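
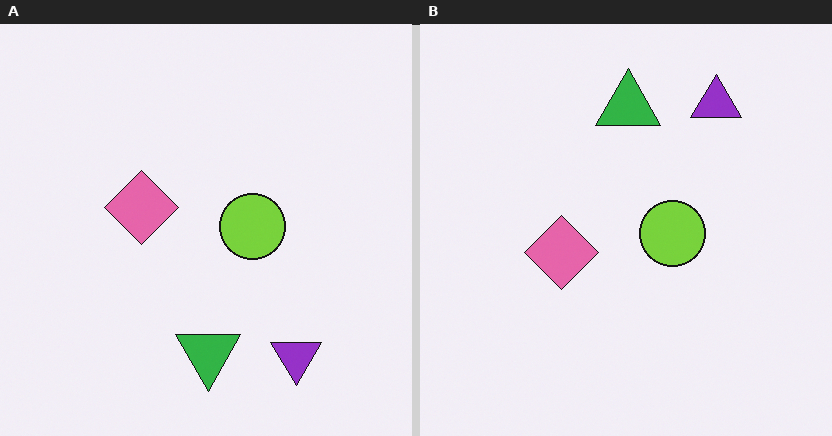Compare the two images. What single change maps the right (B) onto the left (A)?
It was flipped vertically (top ↔ bottom).

The purple triangle is in the top-right of the right (B) image and the bottom-right of the left (A) — shapes on opposite sides of the horizontal midline have swapped in a mirror flip.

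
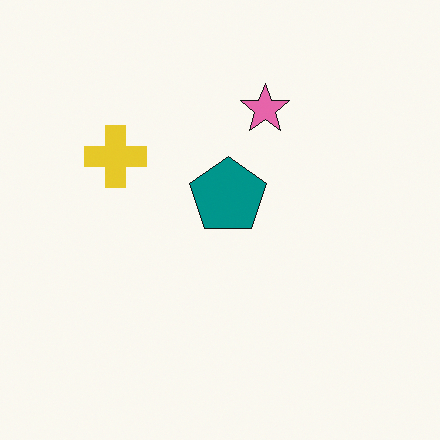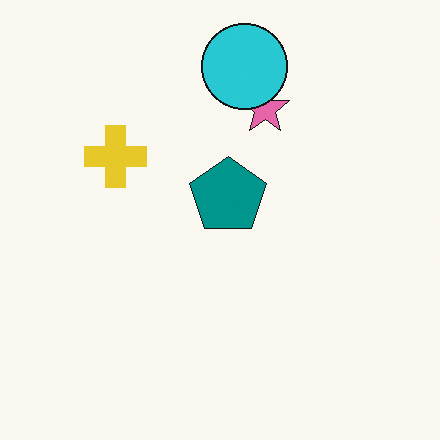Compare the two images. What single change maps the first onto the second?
It was overlaid with an additional cyan circle.

A cyan circle appears in the second image that is absent from the first.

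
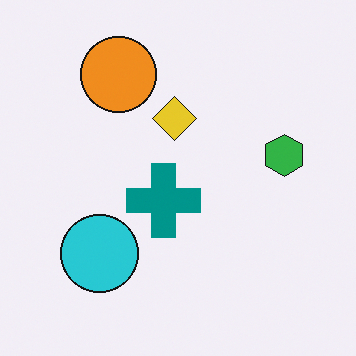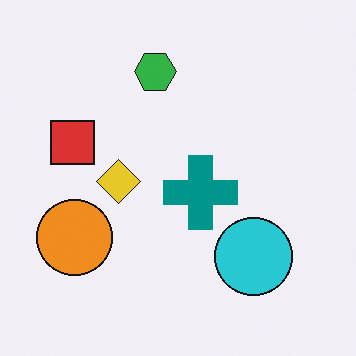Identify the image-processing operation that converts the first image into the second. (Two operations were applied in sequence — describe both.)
The transformation is: rotated 90° counter-clockwise, then overlaid with an additional red square.

The orange circle sits in the top-left of the first image and the left of the second — consistent with a whole-image 90° counter-clockwise rotation. A red square appears in the second image that is absent from the first.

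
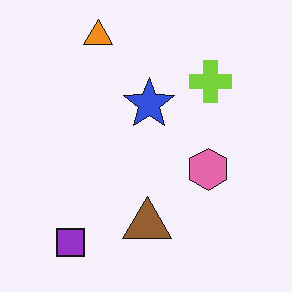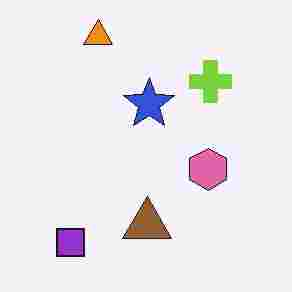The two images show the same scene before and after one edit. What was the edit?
The image was heavily JPEG-compressed with obvious blocking artifacts.

Blocky 8×8 compression artifacts appear around shape edges and the flat background shows ringing — characteristic JPEG degradation.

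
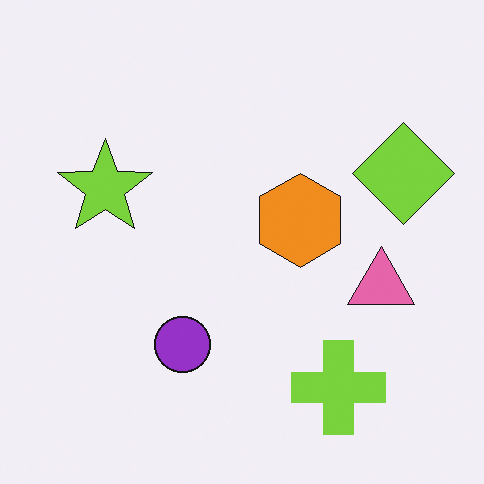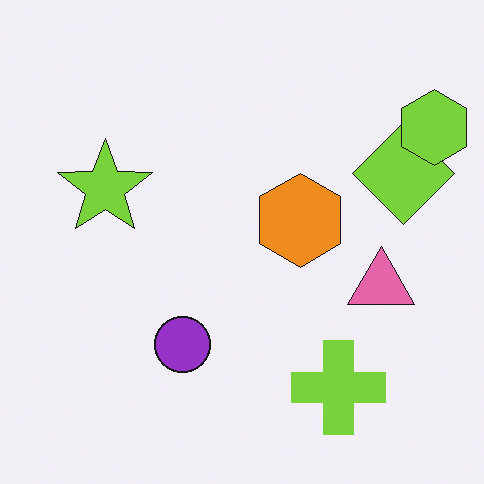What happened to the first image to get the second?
The second image is the first overlaid with an additional lime hexagon.

A lime hexagon appears in the second image that is absent from the first.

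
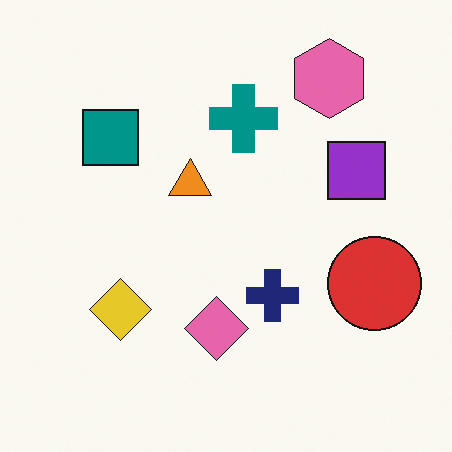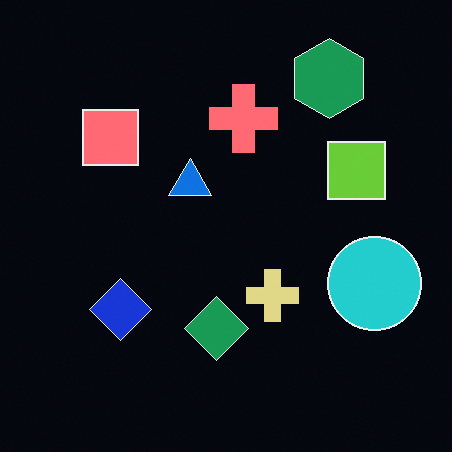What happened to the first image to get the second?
This is the original image color-inverted (negative).

The light background has become dark and every shape's color is its complement — a photographic negative.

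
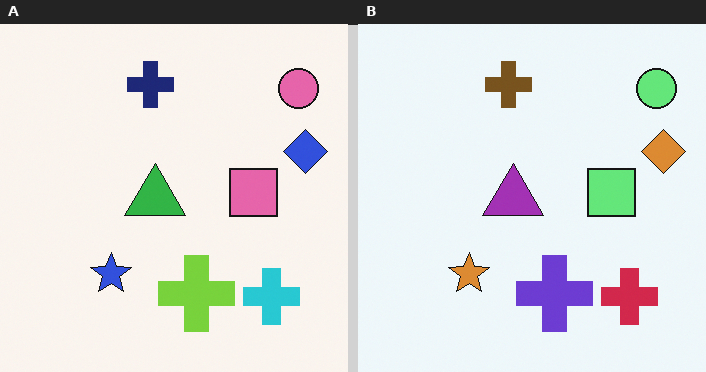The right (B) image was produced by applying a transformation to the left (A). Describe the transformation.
The right (B) image is the left (A) hue-shifted through roughly half the color wheel.

Every shape's color has rotated by the same amount around the hue wheel — a uniform hue shift.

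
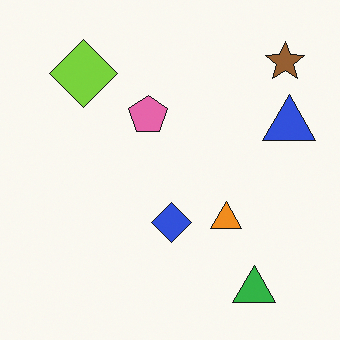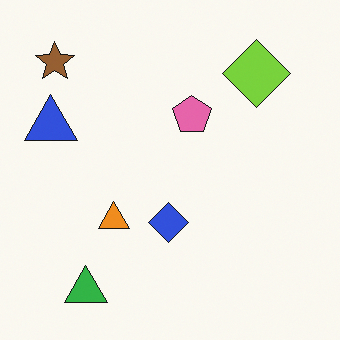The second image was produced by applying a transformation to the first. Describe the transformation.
The transformation is: flipped horizontally (left ↔ right).

The blue triangle is in the right of the first image and the left of the second — shapes on opposite sides of the vertical midline have swapped in a mirror flip.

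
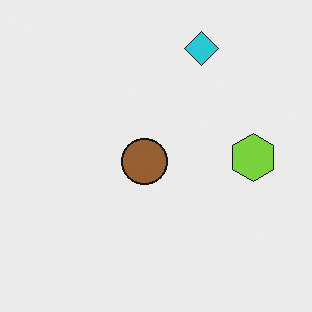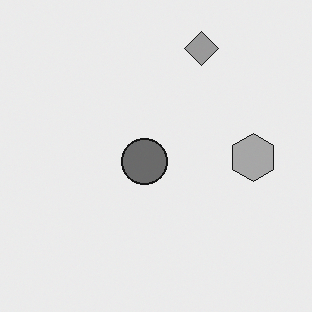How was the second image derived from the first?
It was converted to grayscale.

All color is removed — every shape is now a shade of grey.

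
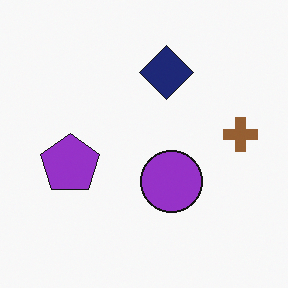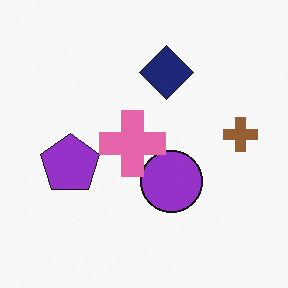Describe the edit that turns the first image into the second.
It was overlaid with an additional pink cross.

A pink cross appears in the second image that is absent from the first.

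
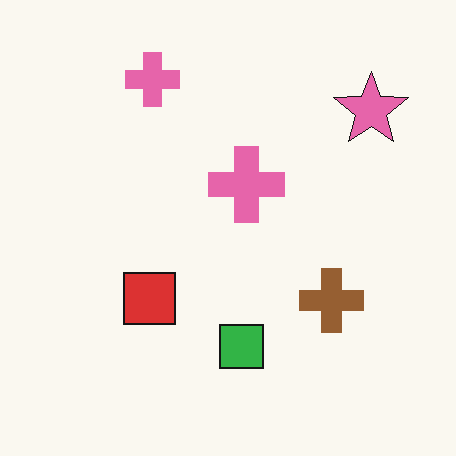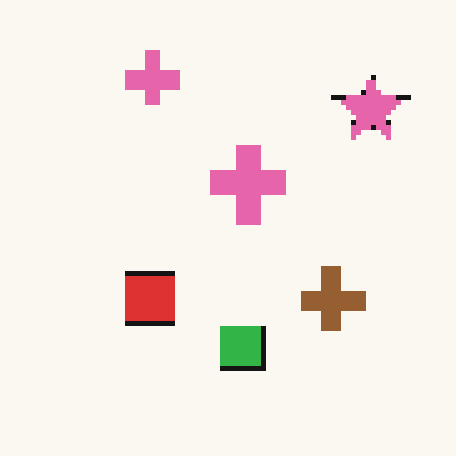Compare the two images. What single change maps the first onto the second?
The second image is the first lightly pixelated (a mild mosaic effect).

Shapes are reduced to large square blocks; fine edges and outlines are lost — a downscale-then-upscale (mosaic) effect.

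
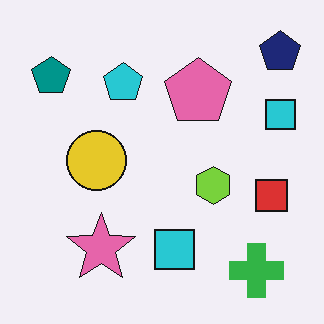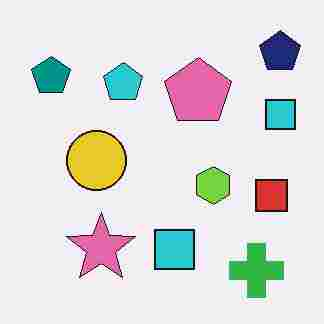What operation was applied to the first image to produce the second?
Degraded with heavy JPEG compression.

Blocky 8×8 compression artifacts appear around shape edges and the flat background shows ringing — characteristic JPEG degradation.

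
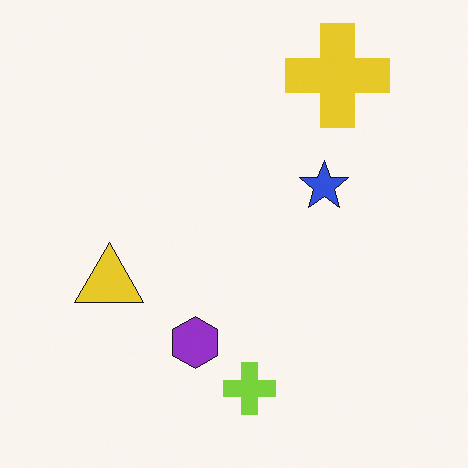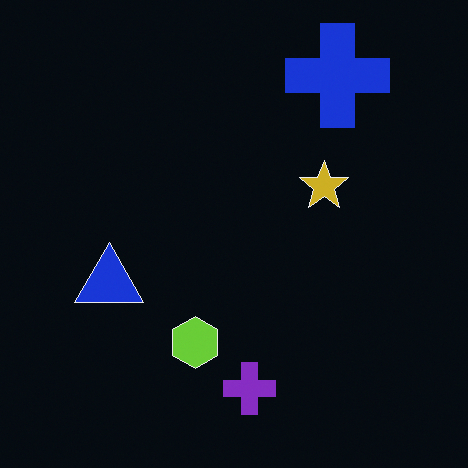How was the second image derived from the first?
This is the original image color-inverted (negative).

The light background has become dark and every shape's color is its complement — a photographic negative.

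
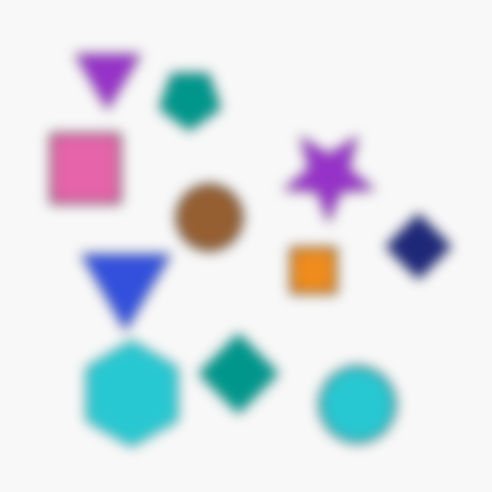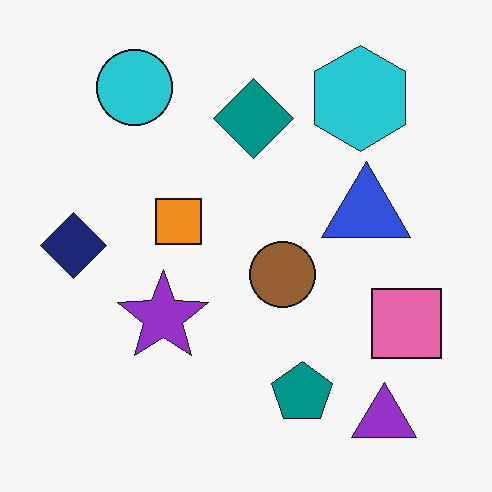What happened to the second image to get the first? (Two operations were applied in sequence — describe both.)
The image was rotated 180°, then strongly gaussian-blurred.

The purple triangle sits in the bottom-right of the second image and the top-left of the first — consistent with a whole-image 180° rotation. Shape edges and outlines are uniformly softened across the whole image.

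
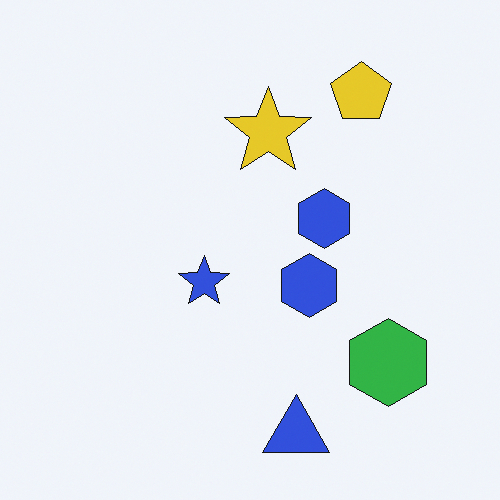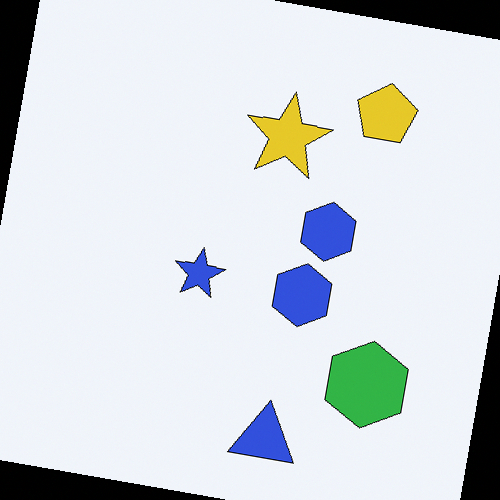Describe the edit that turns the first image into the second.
It was rotated clockwise by a slight angle.

Every shape is tilted by the same angle and the image corners show triangular fill wedges — a whole-image rotation by a non-right angle.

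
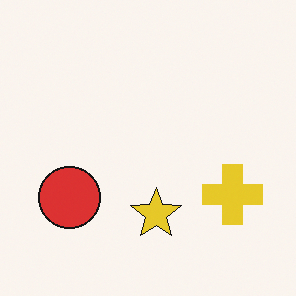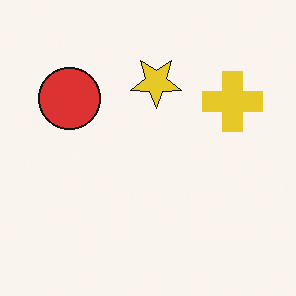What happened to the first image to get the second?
This is the original image flipped vertically (top ↔ bottom).

The yellow star is in the bottom of the first image and the top of the second — shapes on opposite sides of the horizontal midline have swapped in a mirror flip.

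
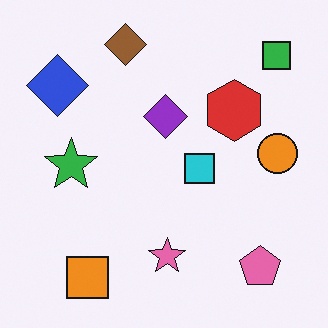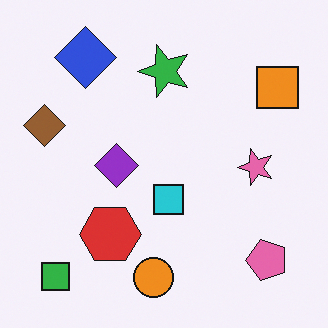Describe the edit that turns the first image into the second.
This is the original image transposed (reflected across the top-left ↔ bottom-right diagonal).

Shapes have swapped their row and column positions — what was in the top-right is now in the bottom-left — a diagonal reflection.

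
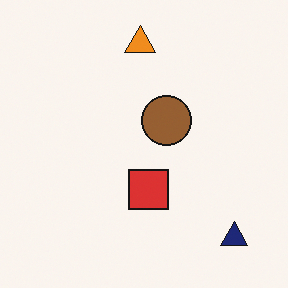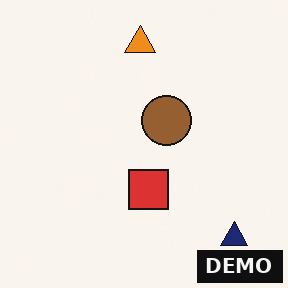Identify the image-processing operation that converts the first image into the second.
Watermarked with the text "DEMO" in the lower-right corner.

A dark label reading "DEMO" appears in the lower-right corner.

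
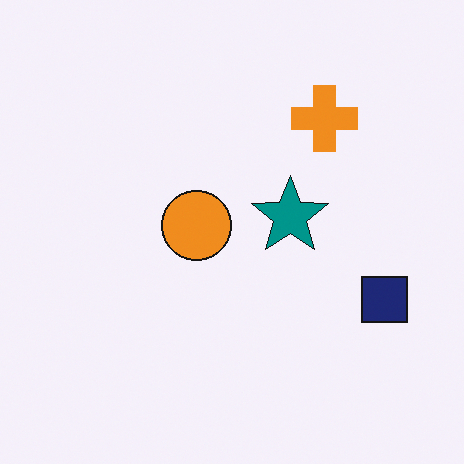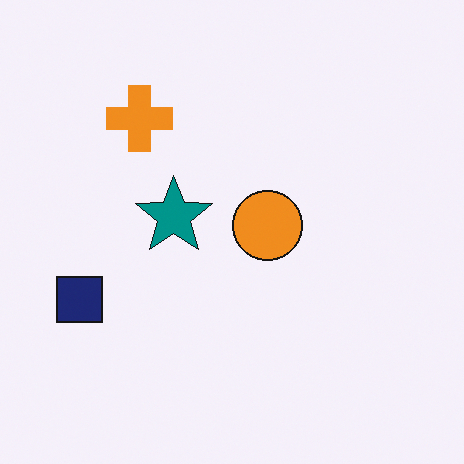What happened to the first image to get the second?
The transformation is: flipped horizontally (left ↔ right).

The navy square is in the right of the first image and the left of the second — shapes on opposite sides of the vertical midline have swapped in a mirror flip.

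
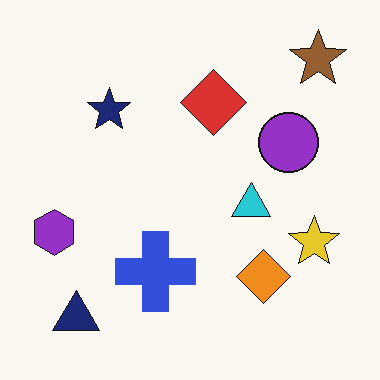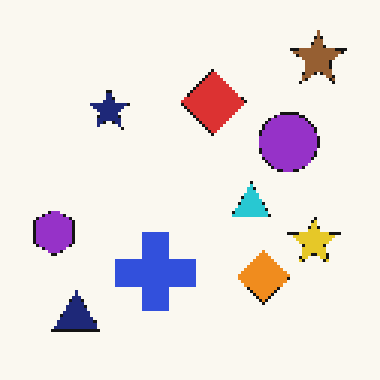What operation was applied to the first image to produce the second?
The second image is the first mildly pixelated.

Shapes are reduced to large square blocks; fine edges and outlines are lost — a downscale-then-upscale (mosaic) effect.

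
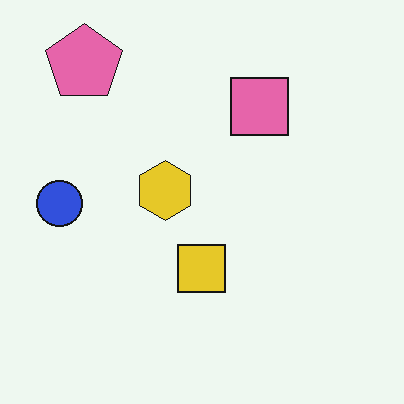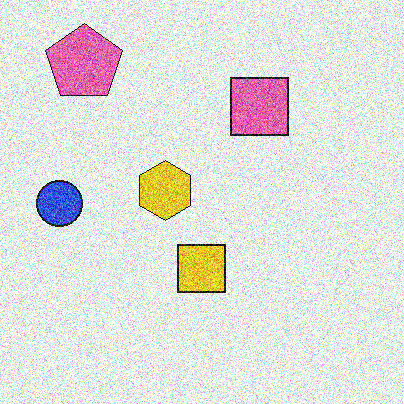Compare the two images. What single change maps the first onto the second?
The image was degraded with a thick layer of grain.

Random speckle covers the whole image, including the flat background.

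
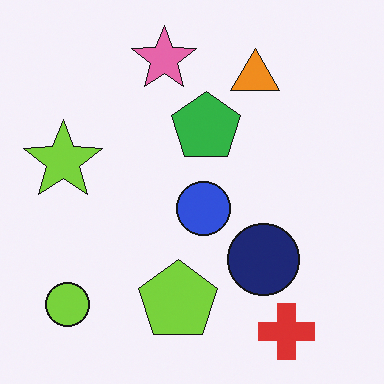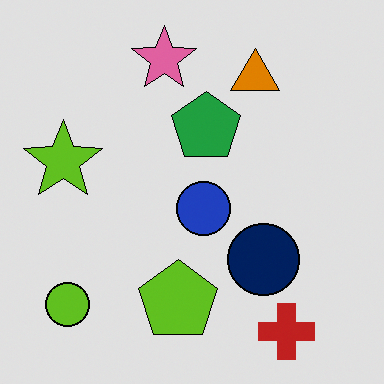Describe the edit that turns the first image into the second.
Posterized to a reduced palette.

Each flat color has snapped to a coarser quantized level — most visibly, the near-white background has dropped to a flat grey.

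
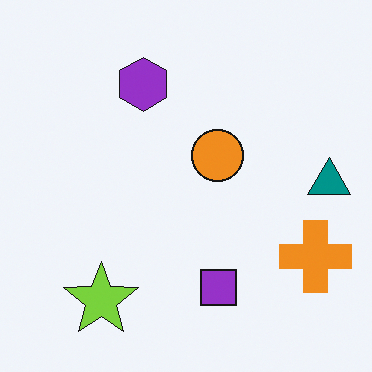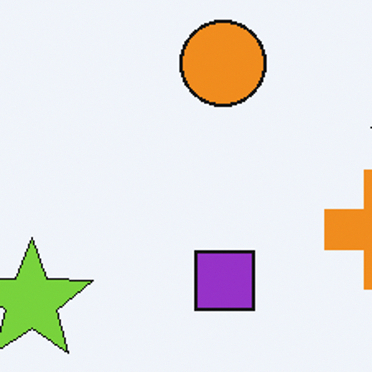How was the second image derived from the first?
It was cropped tightly and scaled back up.

The visible shapes are larger and the field of view is narrower; shapes near the original edges may be partly or wholly outside the frame — a crop-and-rescale.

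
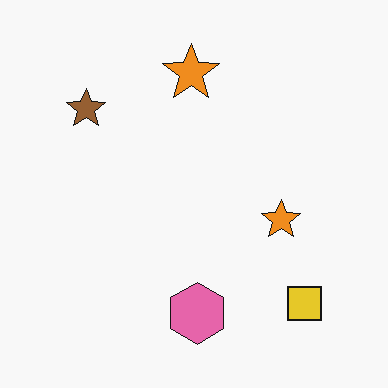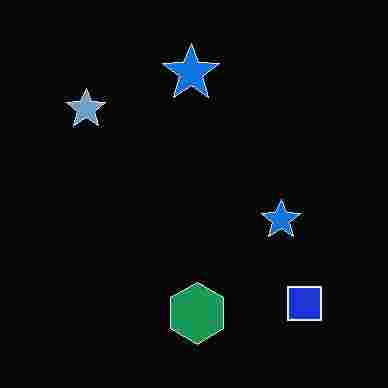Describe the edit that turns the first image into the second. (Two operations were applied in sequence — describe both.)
Color-inverted (negative), then degraded with heavy JPEG compression.

The light background has become dark and every shape's color is its complement — a photographic negative. Blocky 8×8 compression artifacts appear around shape edges and the flat background shows ringing — characteristic JPEG degradation.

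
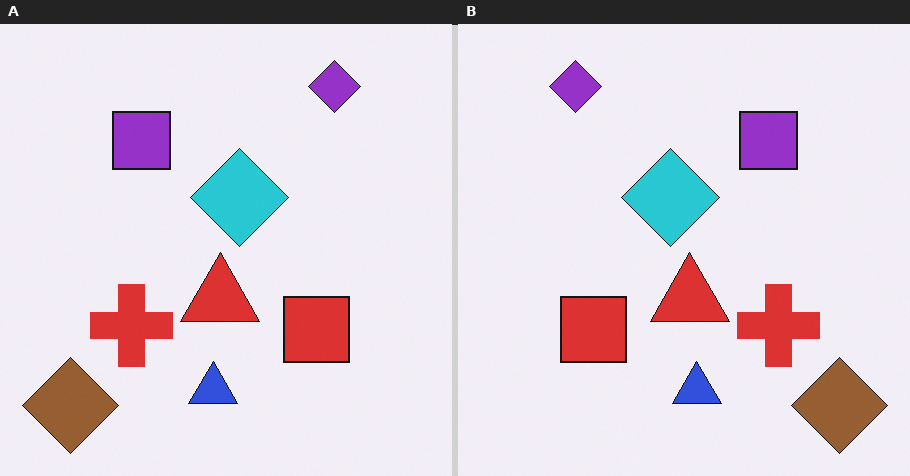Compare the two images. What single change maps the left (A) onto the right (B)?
The right (B) image is the left (A) flipped horizontally (left ↔ right).

The brown diamond is in the bottom-left of the left (A) image and the bottom-right of the right (B) — shapes on opposite sides of the vertical midline have swapped in a mirror flip.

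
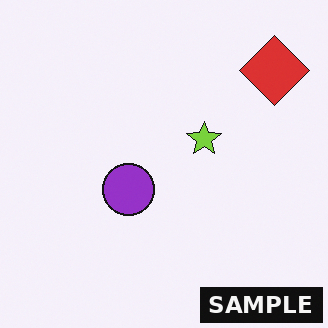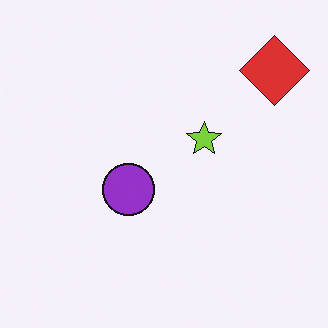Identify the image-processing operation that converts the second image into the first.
The image was watermarked with the text "SAMPLE" in the lower-right corner.

A dark label reading "SAMPLE" appears in the lower-right corner.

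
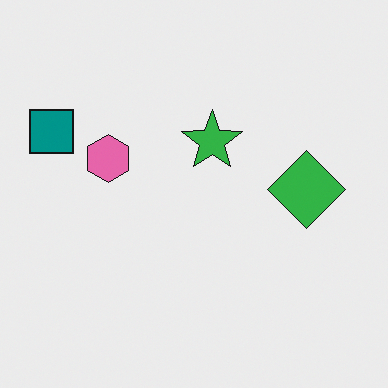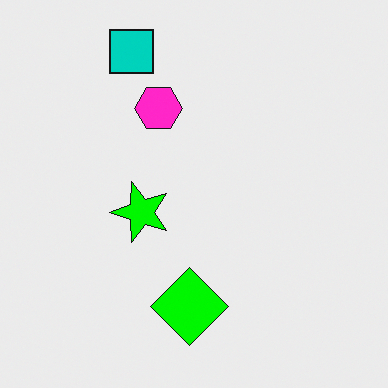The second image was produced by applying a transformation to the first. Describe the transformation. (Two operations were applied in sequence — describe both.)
It was transposed (reflected across the top-left ↔ bottom-right diagonal), then heavily oversaturated.

Shapes have swapped their row and column positions — what was in the top-right is now in the bottom-left — a diagonal reflection. All colors are more vivid — a global saturation change.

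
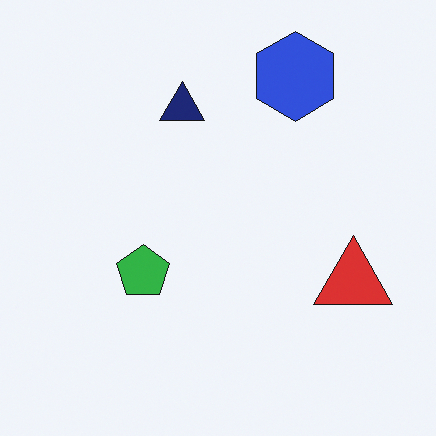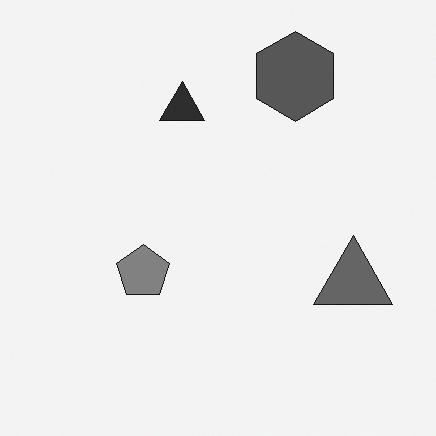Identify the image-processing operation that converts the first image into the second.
The image was converted to grayscale.

All color is removed — every shape is now a shade of grey.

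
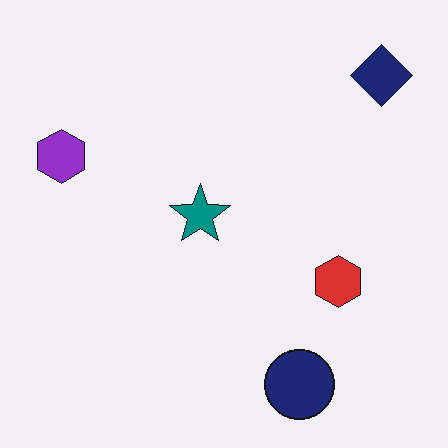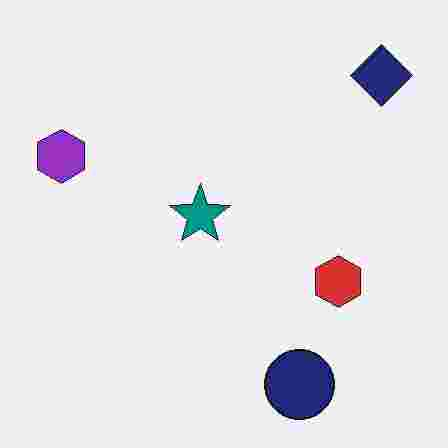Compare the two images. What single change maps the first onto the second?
The image was heavily JPEG-compressed with obvious blocking artifacts.

Blocky 8×8 compression artifacts appear around shape edges and the flat background shows ringing — characteristic JPEG degradation.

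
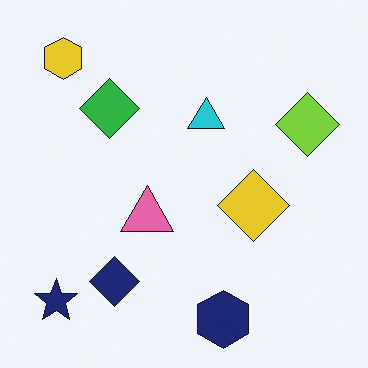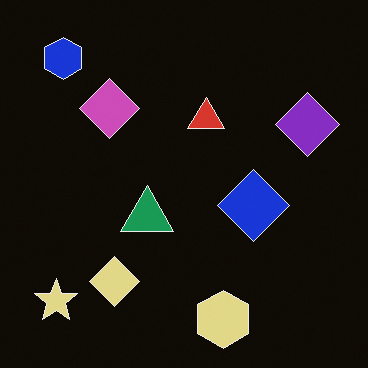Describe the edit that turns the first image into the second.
The second image is the first color-inverted (negative).

The light background has become dark and every shape's color is its complement — a photographic negative.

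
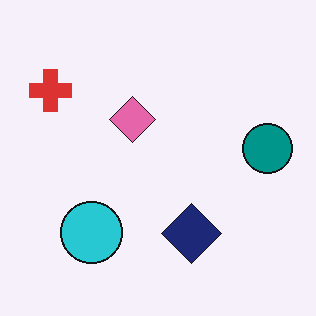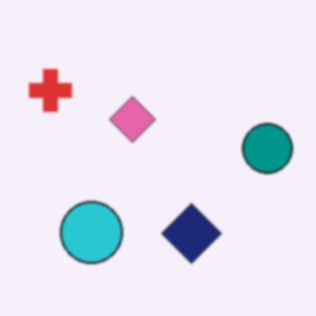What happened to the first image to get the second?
This is the original image slightly softened.

Shape edges and outlines are uniformly softened across the whole image.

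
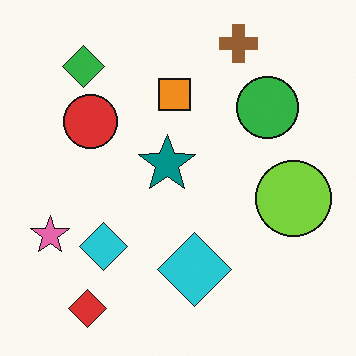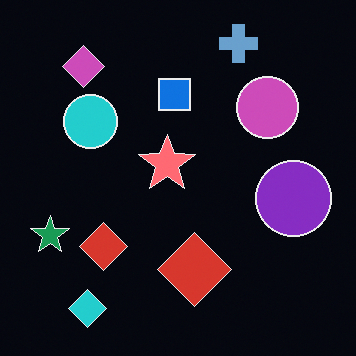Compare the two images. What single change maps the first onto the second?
The transformation is: color-inverted (negative).

The light background has become dark and every shape's color is its complement — a photographic negative.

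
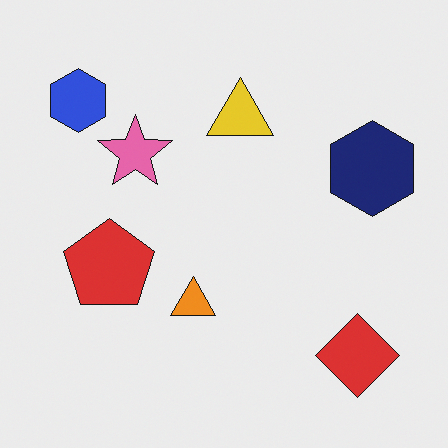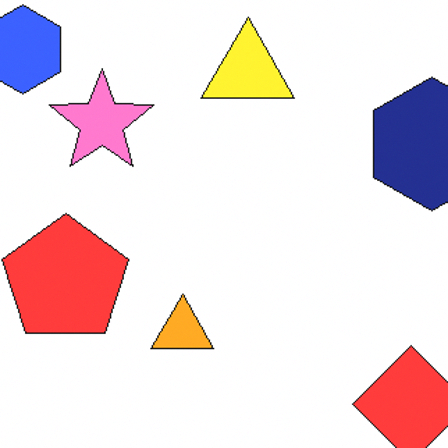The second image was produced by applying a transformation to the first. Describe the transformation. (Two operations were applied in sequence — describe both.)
The second image is the first brightened a little, then cropped to a modestly smaller region and rescaled.

Every pixel — background and shapes alike — is uniformly brightened. The visible shapes are larger and the field of view is narrower; shapes near the original edges may be partly or wholly outside the frame — a crop-and-rescale.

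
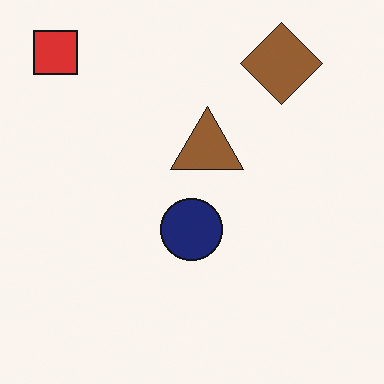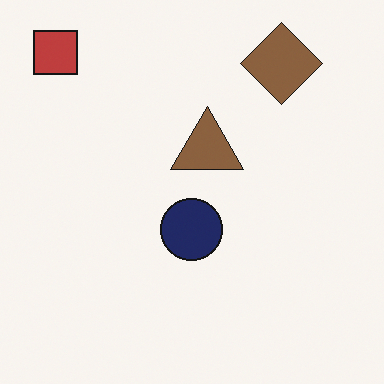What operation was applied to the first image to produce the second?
The transformation is: slightly desaturated.

All colors are more muted and greyish — a global saturation change.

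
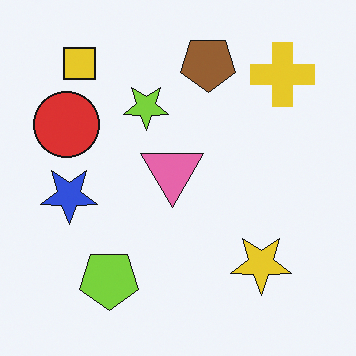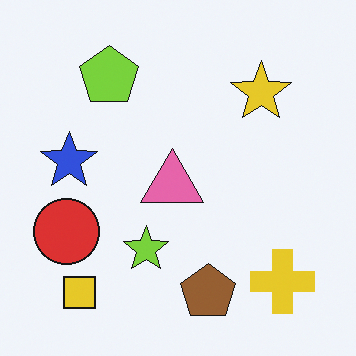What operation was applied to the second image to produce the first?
The first image is the second flipped vertically (top ↔ bottom).

The brown pentagon is in the bottom of the second image and the top of the first — shapes on opposite sides of the horizontal midline have swapped in a mirror flip.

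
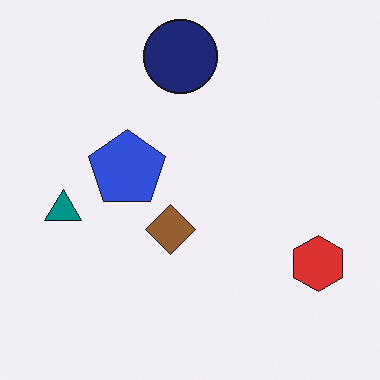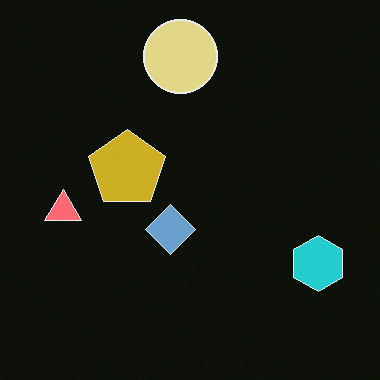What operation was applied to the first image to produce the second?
The image was color-inverted (negative).

The light background has become dark and every shape's color is its complement — a photographic negative.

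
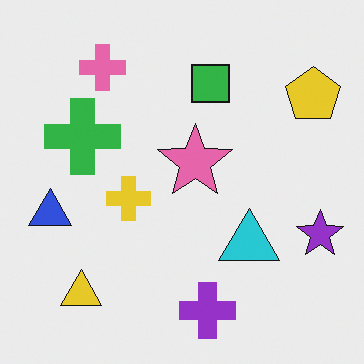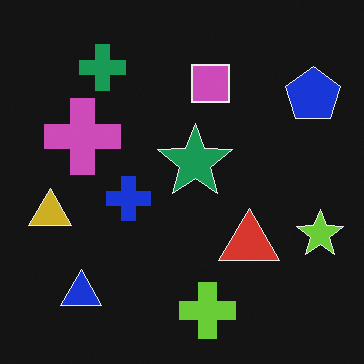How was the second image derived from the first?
The image was color-inverted (negative).

The light background has become dark and every shape's color is its complement — a photographic negative.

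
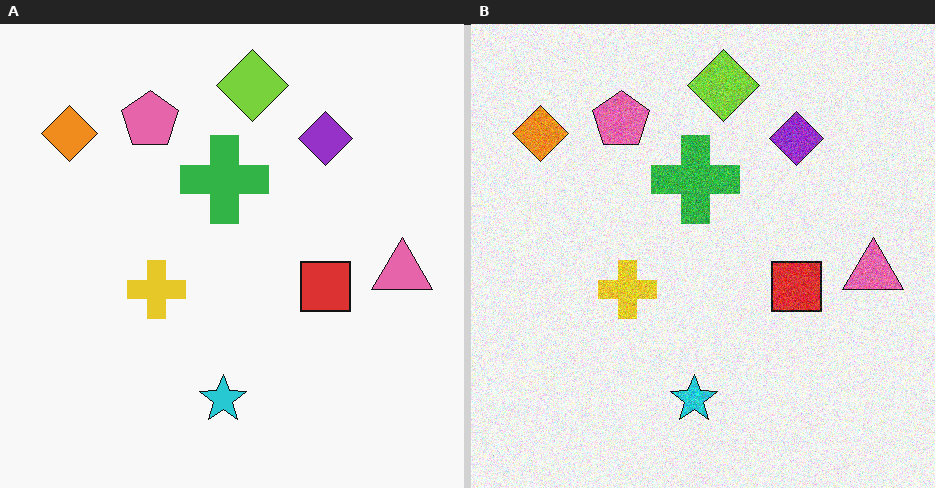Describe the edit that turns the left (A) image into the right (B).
The right (B) image is the left (A) degraded with visible gaussian noise.

Random speckle covers the whole image, including the flat background.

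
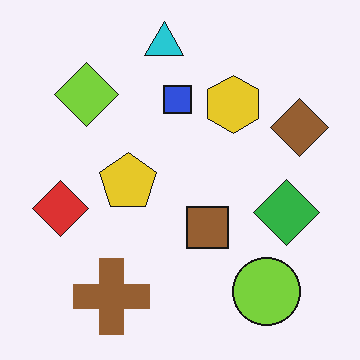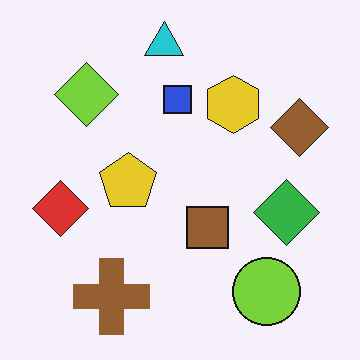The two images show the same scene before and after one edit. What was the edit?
The second image is the first JPEG-compressed with visible artifacts.

Blocky 8×8 compression artifacts appear around shape edges and the flat background shows ringing — characteristic JPEG degradation.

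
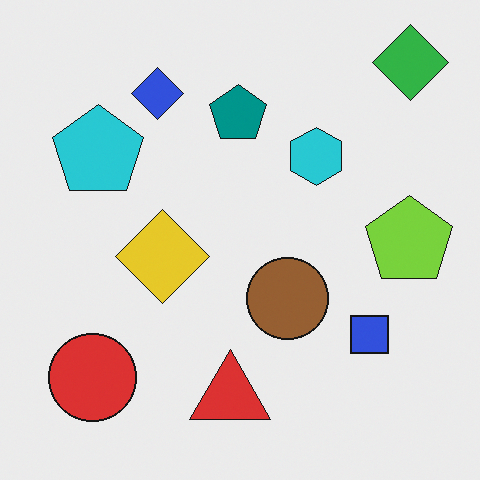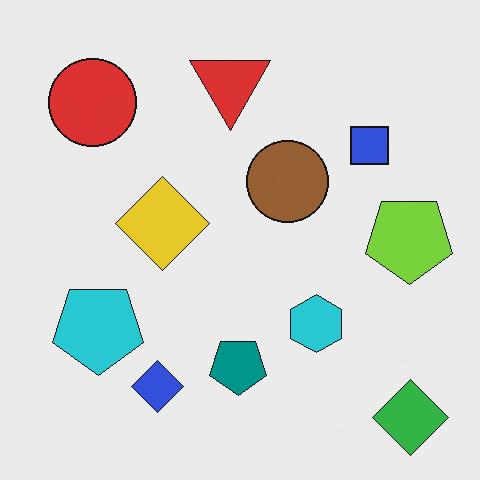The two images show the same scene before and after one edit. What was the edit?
The image was flipped vertically (top ↔ bottom).

The green diamond is in the top-right of the first image and the bottom-right of the second — shapes on opposite sides of the horizontal midline have swapped in a mirror flip.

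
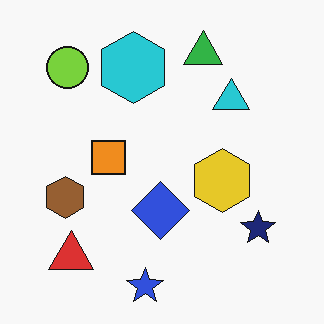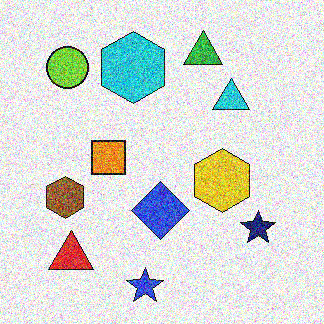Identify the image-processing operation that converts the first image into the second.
The image was degraded with heavy additive noise.

Random speckle covers the whole image, including the flat background.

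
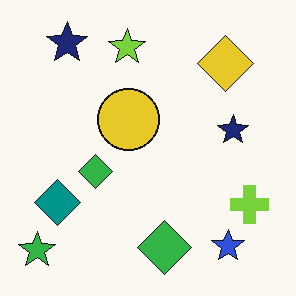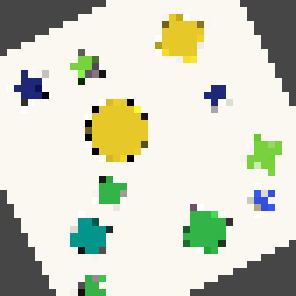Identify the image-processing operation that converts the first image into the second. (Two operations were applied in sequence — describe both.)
It was rotated counter-clockwise by a clearly visible amount, then moderately pixelated.

Every shape is tilted by the same angle and the image corners show triangular fill wedges — a whole-image rotation by a non-right angle. Shapes are reduced to large square blocks; fine edges and outlines are lost — a downscale-then-upscale (mosaic) effect.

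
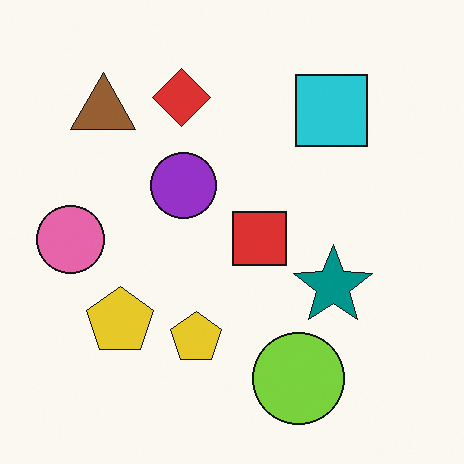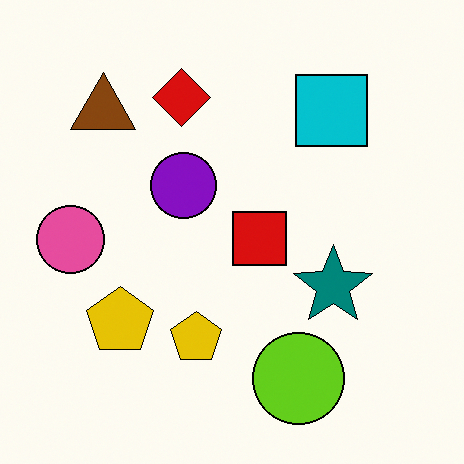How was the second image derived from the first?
The transformation is: given slightly increased contrast.

Tones are pushed away from mid-grey across the whole image — a global contrast change.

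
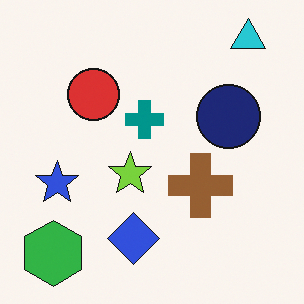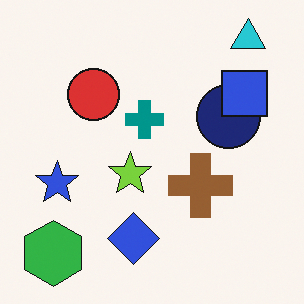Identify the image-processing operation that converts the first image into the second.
Overlaid with an additional blue square.

A blue square appears in the second image that is absent from the first.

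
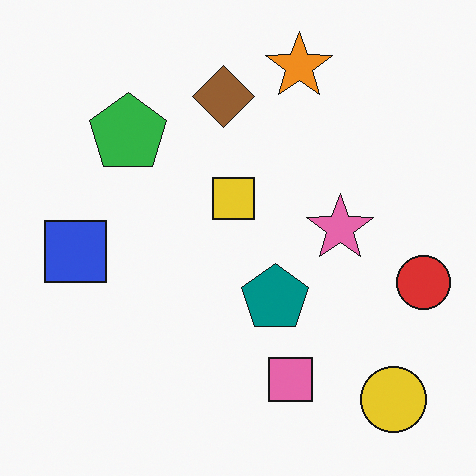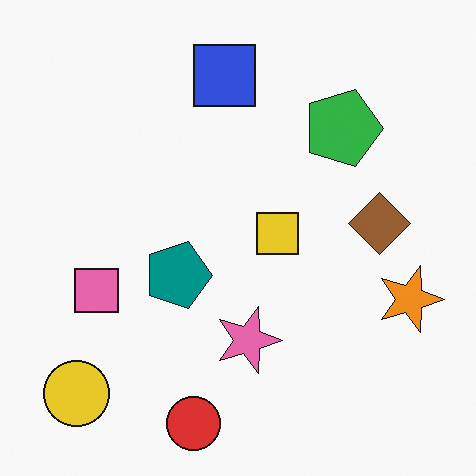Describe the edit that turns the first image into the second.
The image was rotated 90° clockwise.

The yellow circle sits in the bottom-right of the first image and the bottom-left of the second — consistent with a whole-image 90° clockwise rotation.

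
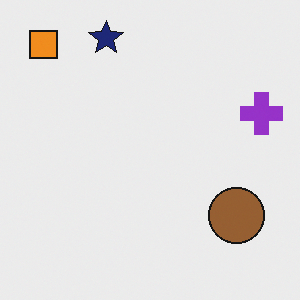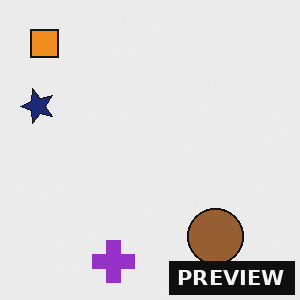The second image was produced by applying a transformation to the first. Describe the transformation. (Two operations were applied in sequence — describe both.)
The transformation is: transposed (reflected across the top-left ↔ bottom-right diagonal), then watermarked with the text "PREVIEW" in the lower-right corner.

Shapes have swapped their row and column positions — what was in the top-right is now in the bottom-left — a diagonal reflection. A dark label reading "PREVIEW" appears in the lower-right corner.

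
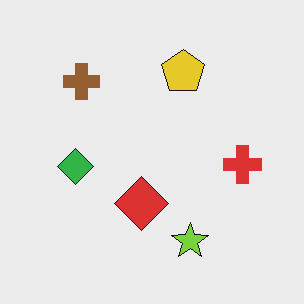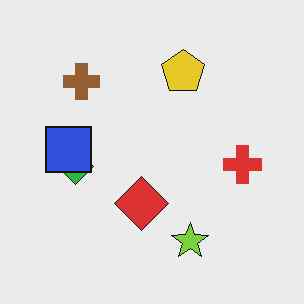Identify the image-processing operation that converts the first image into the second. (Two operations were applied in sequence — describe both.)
The second image is the first JPEG-compressed with visible artifacts, then overlaid with an additional blue square.

Blocky 8×8 compression artifacts appear around shape edges and the flat background shows ringing — characteristic JPEG degradation. A blue square appears in the second image that is absent from the first.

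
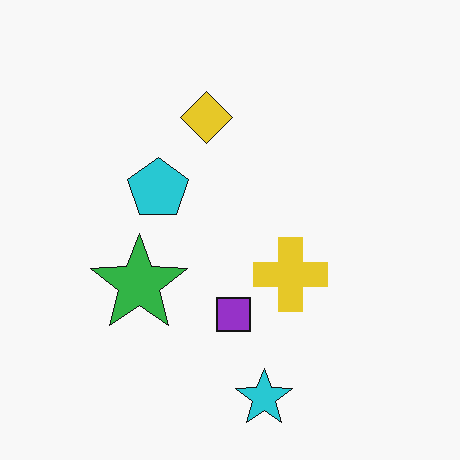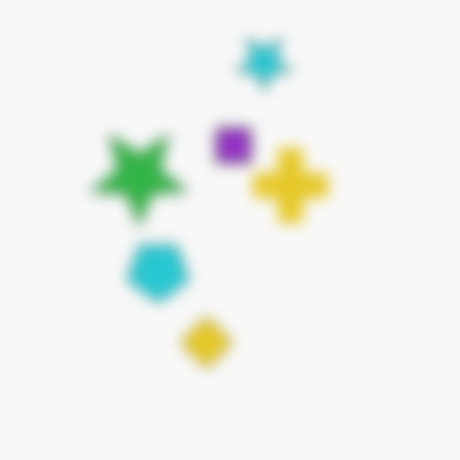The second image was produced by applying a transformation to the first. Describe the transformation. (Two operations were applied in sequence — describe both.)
The transformation is: heavily blurred, then flipped vertically (top ↔ bottom).

Shape edges and outlines are uniformly softened across the whole image. The cyan star is in the bottom of the first image and the top of the second — shapes on opposite sides of the horizontal midline have swapped in a mirror flip.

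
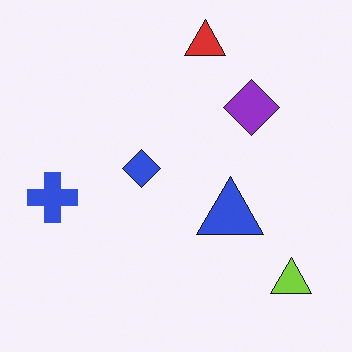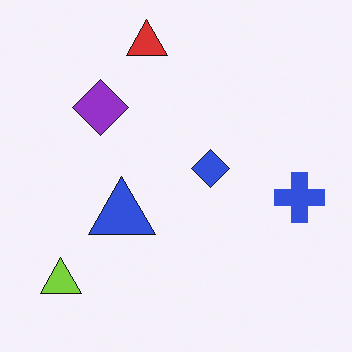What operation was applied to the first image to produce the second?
The second image is the first flipped horizontally (left ↔ right).

The blue cross is in the left of the first image and the right of the second — shapes on opposite sides of the vertical midline have swapped in a mirror flip.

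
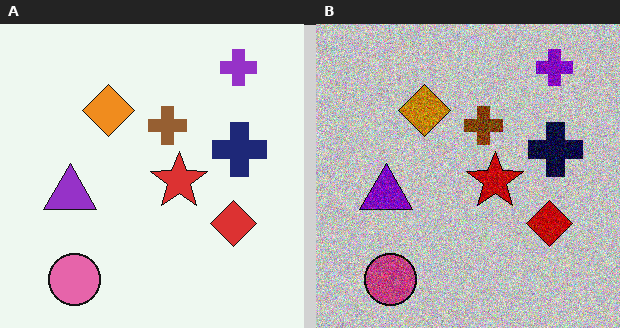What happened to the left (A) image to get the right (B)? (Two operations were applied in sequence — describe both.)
The transformation is: heavily posterized to just a handful of flat colors, then degraded with strong gaussian noise.

Each flat color has snapped to a coarser quantized level — most visibly, the near-white background has dropped to a flat grey. Random speckle covers the whole image, including the flat background.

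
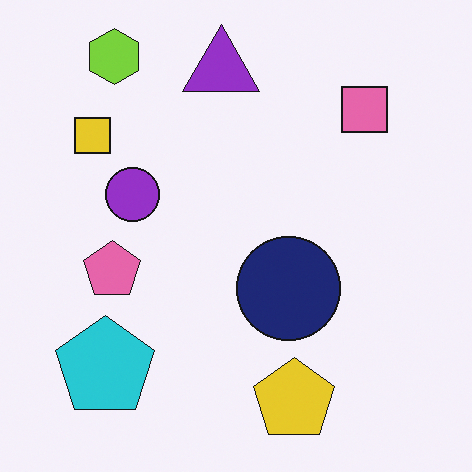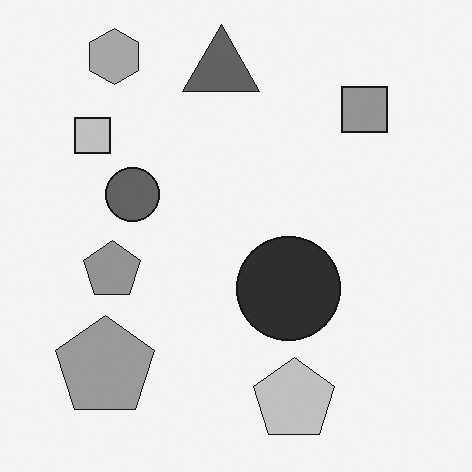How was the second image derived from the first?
This is the original image converted to grayscale.

All color is removed — every shape is now a shade of grey.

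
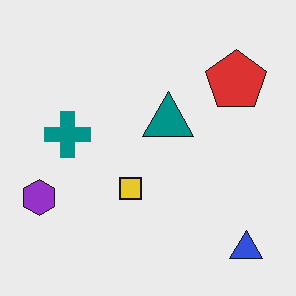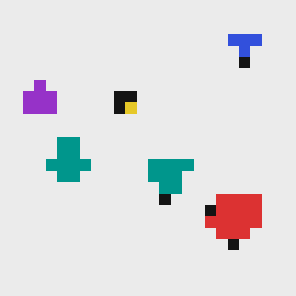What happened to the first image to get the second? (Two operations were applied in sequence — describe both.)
This is the original image coarsely pixelated, then flipped vertically (top ↔ bottom).

Shapes are reduced to large square blocks; fine edges and outlines are lost — a downscale-then-upscale (mosaic) effect. The blue triangle is in the bottom-right of the first image and the top-right of the second — shapes on opposite sides of the horizontal midline have swapped in a mirror flip.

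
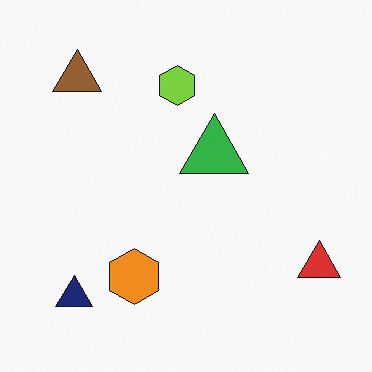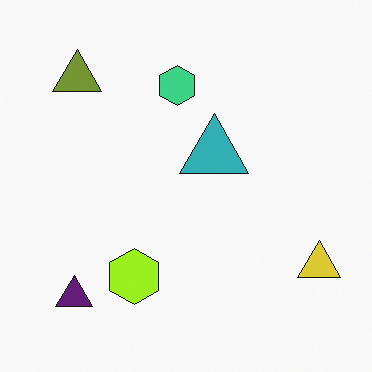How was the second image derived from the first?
The image was hue-shifted slightly.

Every shape's color has rotated by the same amount around the hue wheel — a uniform hue shift.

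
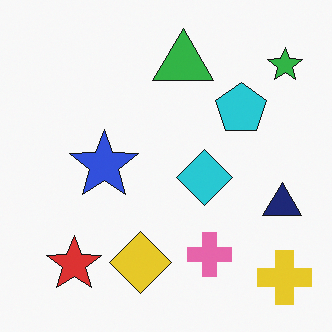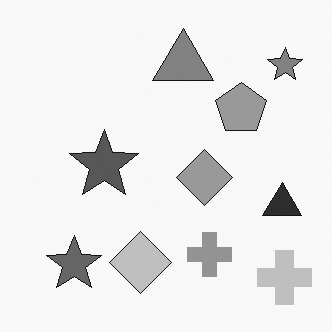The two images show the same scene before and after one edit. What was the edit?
The transformation is: converted to grayscale.

All color is removed — every shape is now a shade of grey.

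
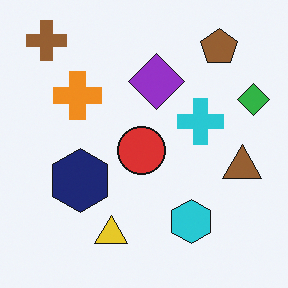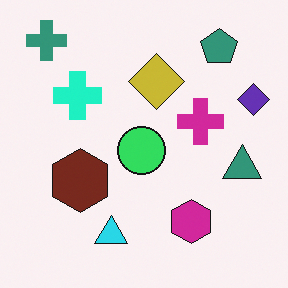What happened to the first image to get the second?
The image was hue-shifted by a moderate amount.

Every shape's color has rotated by the same amount around the hue wheel — a uniform hue shift.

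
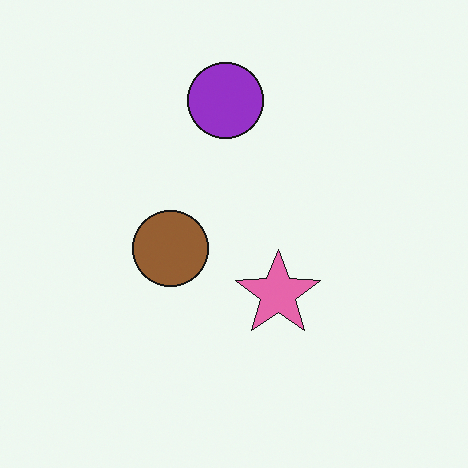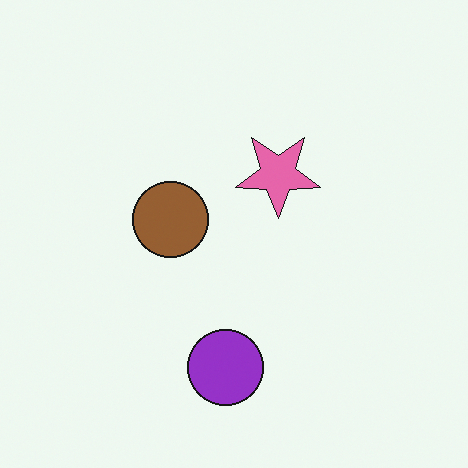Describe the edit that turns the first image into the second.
The image was flipped vertically (top ↔ bottom).

The purple circle is in the top of the first image and the bottom of the second — shapes on opposite sides of the horizontal midline have swapped in a mirror flip.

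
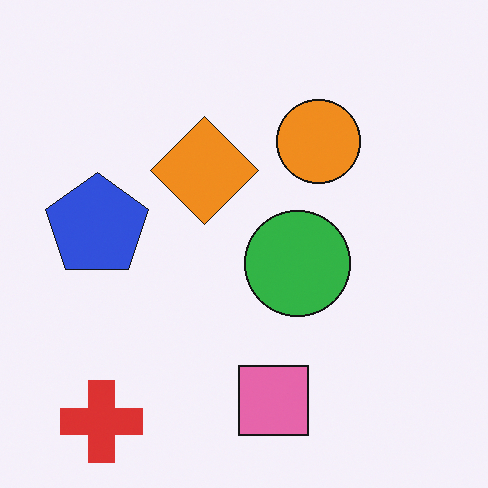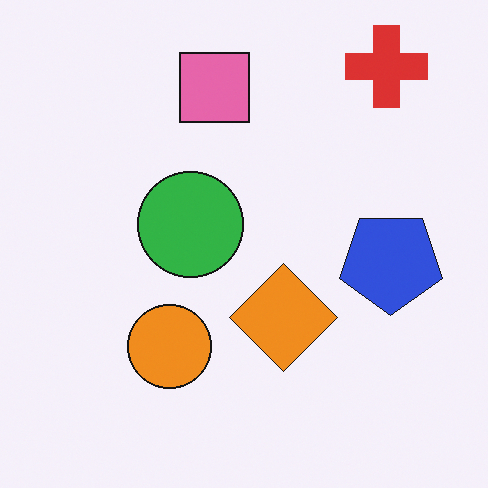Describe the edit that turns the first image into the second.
The image was rotated 180°.

The red cross sits in the bottom-left of the first image and the top-right of the second — consistent with a whole-image 180° rotation.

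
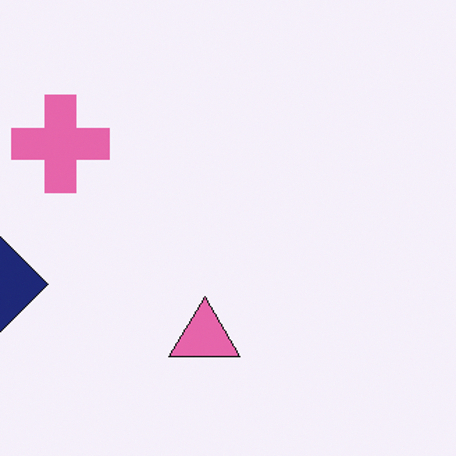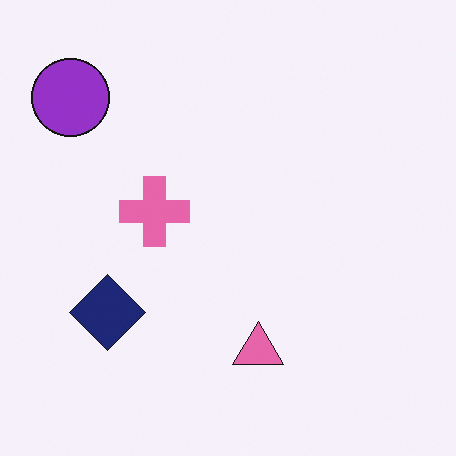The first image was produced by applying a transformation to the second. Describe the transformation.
The first image is the second cropped to a modestly smaller region and rescaled.

The visible shapes are larger and the field of view is narrower; shapes near the original edges may be partly or wholly outside the frame — a crop-and-rescale.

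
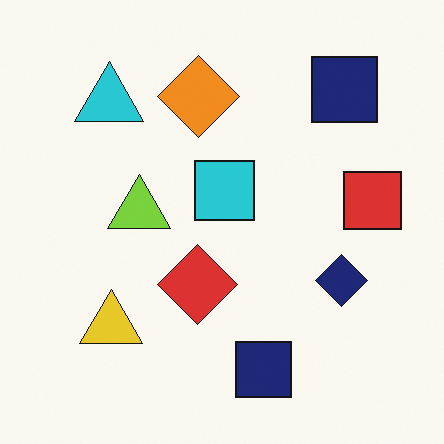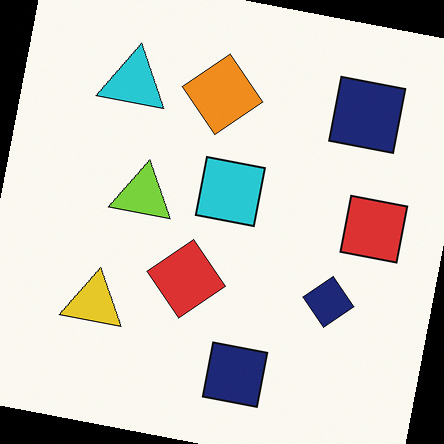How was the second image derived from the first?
The second image is the first rotated clockwise by a few degrees.

Every shape is tilted by the same angle and the image corners show triangular fill wedges — a whole-image rotation by a non-right angle.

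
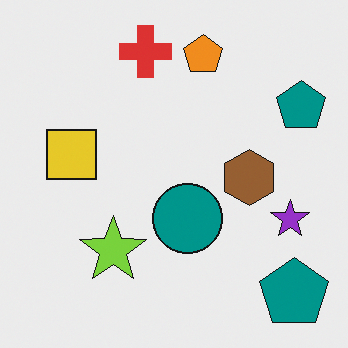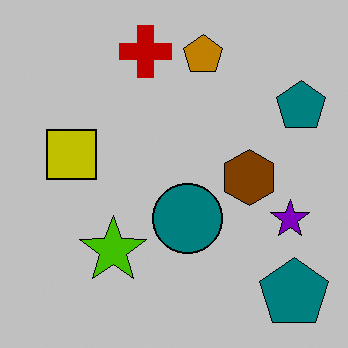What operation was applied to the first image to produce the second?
Heavily posterized to just a handful of flat colors.

Each flat color has snapped to a coarser quantized level — most visibly, the near-white background has dropped to a flat grey.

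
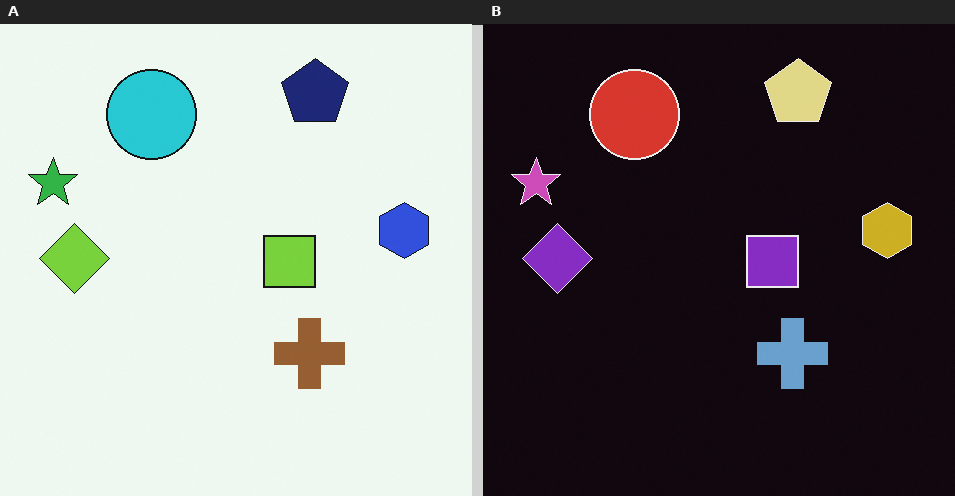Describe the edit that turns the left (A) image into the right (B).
The transformation is: color-inverted (negative).

The light background has become dark and every shape's color is its complement — a photographic negative.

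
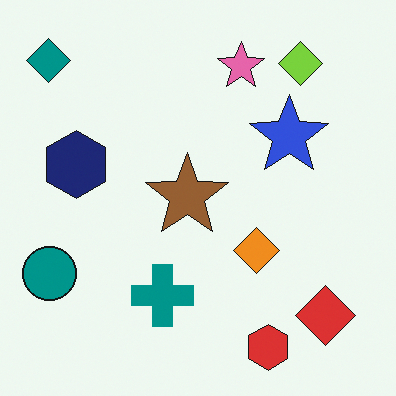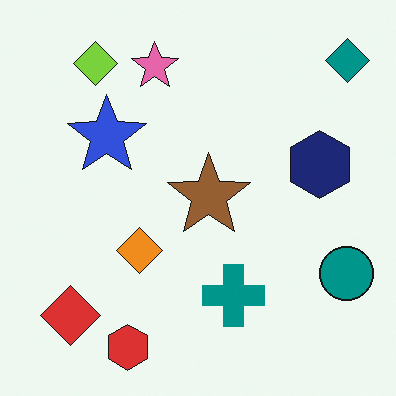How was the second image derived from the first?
The image was flipped horizontally (left ↔ right).

The teal diamond is in the top-left of the first image and the top-right of the second — shapes on opposite sides of the vertical midline have swapped in a mirror flip.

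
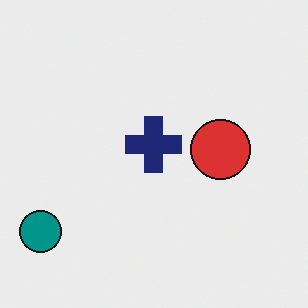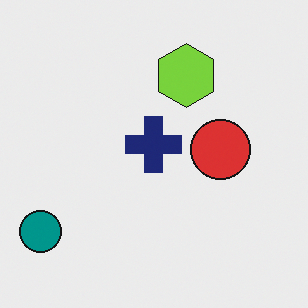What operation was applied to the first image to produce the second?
The transformation is: overlaid with an additional lime hexagon.

A lime hexagon appears in the second image that is absent from the first.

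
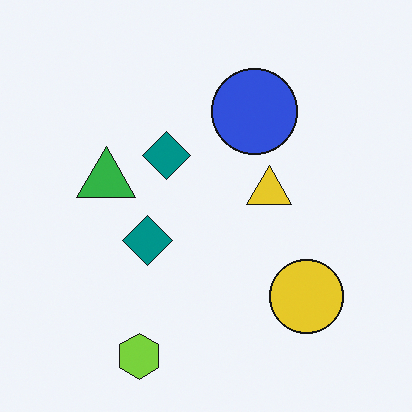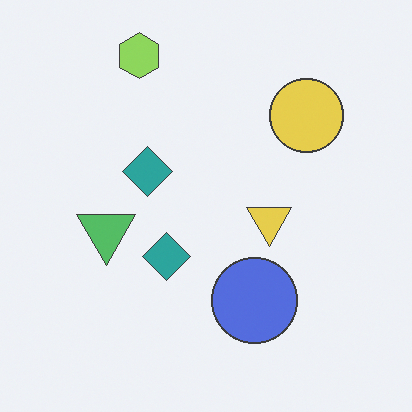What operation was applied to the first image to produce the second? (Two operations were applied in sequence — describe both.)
The second image is the first given slightly reduced contrast, then flipped vertically (top ↔ bottom).

Tones are pushed toward mid-grey across the whole image — a global contrast change. The lime hexagon is in the bottom of the first image and the top of the second — shapes on opposite sides of the horizontal midline have swapped in a mirror flip.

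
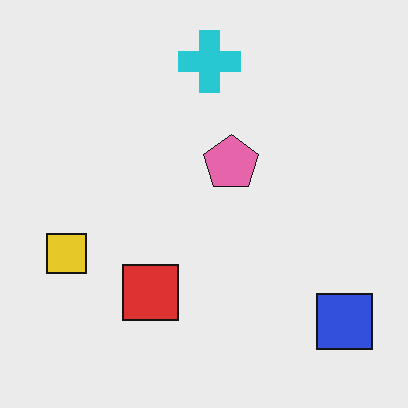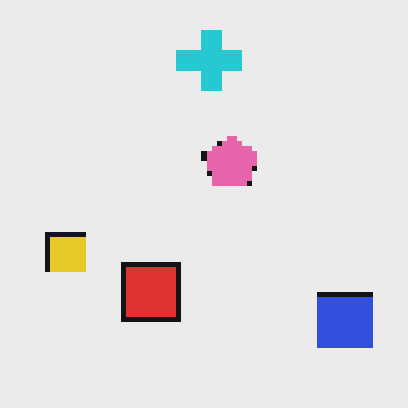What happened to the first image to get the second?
The transformation is: lightly pixelated (a mild mosaic effect).

Shapes are reduced to large square blocks; fine edges and outlines are lost — a downscale-then-upscale (mosaic) effect.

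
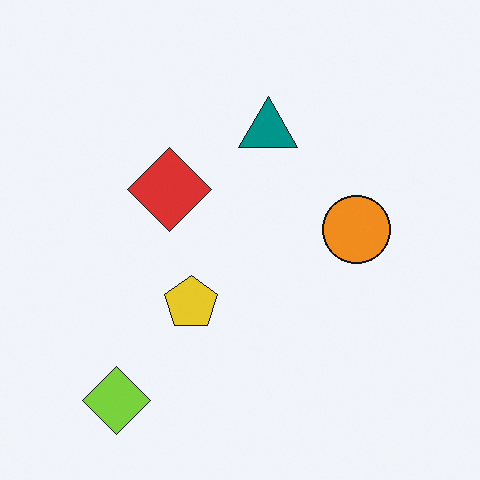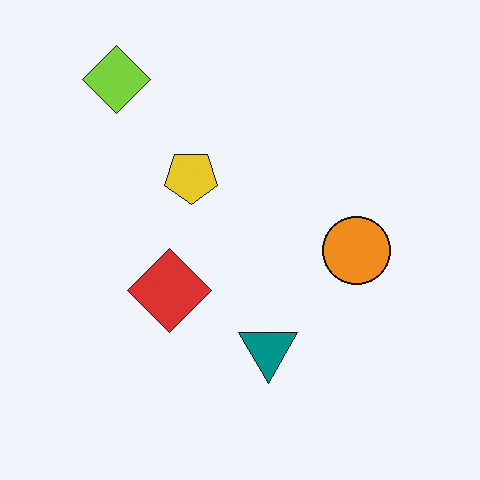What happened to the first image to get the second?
It was flipped vertically (top ↔ bottom).

The lime diamond is in the bottom-left of the first image and the top-left of the second — shapes on opposite sides of the horizontal midline have swapped in a mirror flip.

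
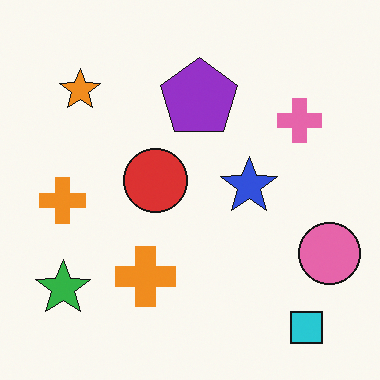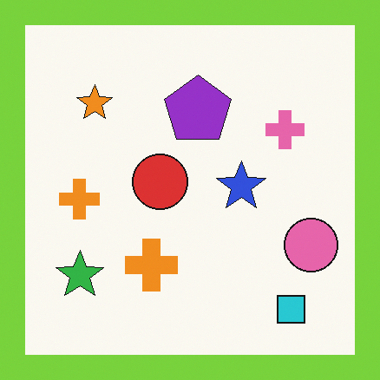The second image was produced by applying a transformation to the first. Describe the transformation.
Framed with a lime border.

A solid lime frame runs around the edge of the second image, with the content slightly shrunk inside it.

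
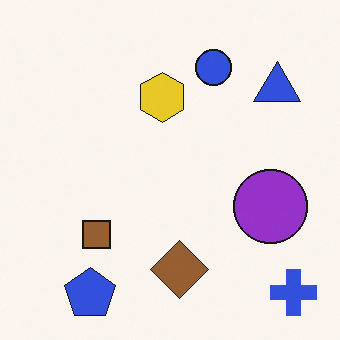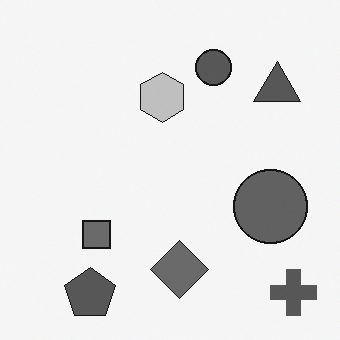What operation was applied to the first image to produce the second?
This is the original image converted to grayscale.

All color is removed — every shape is now a shade of grey.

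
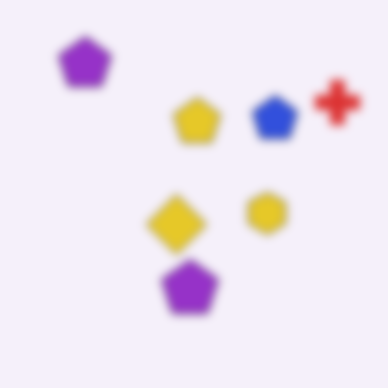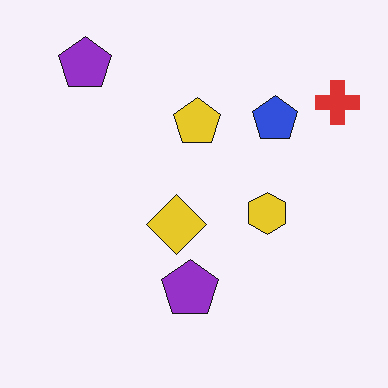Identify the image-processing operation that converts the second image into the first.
It was moderately blurred.

Shape edges and outlines are uniformly softened across the whole image.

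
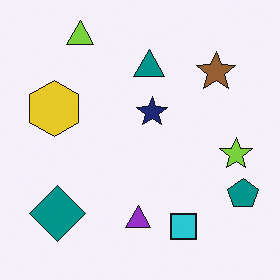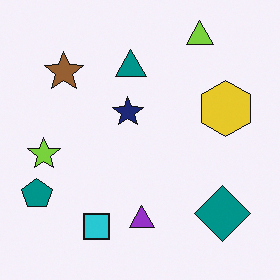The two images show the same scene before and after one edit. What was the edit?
It was flipped horizontally (left ↔ right).

The teal pentagon is in the bottom-right of the first image and the bottom-left of the second — shapes on opposite sides of the vertical midline have swapped in a mirror flip.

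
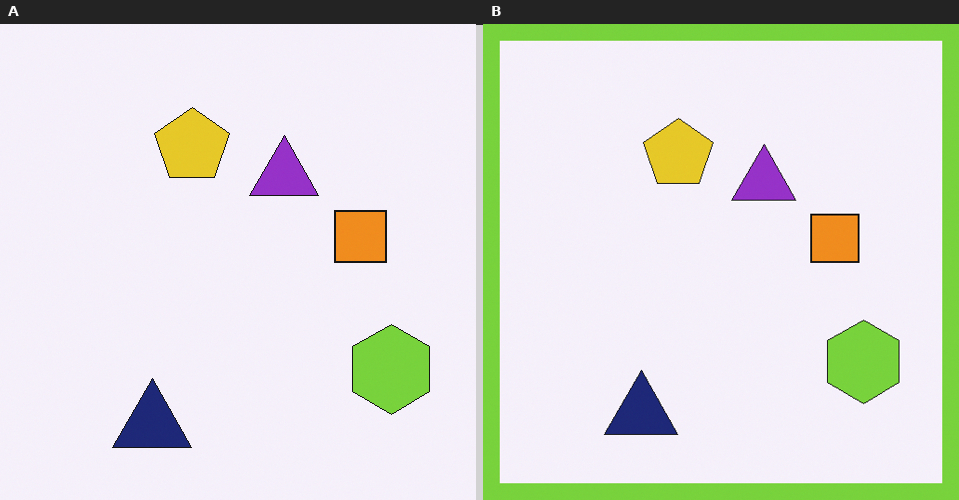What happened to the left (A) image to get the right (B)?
The image was framed with a lime border.

A solid lime frame runs around the edge of the right (B) image, with the content slightly shrunk inside it.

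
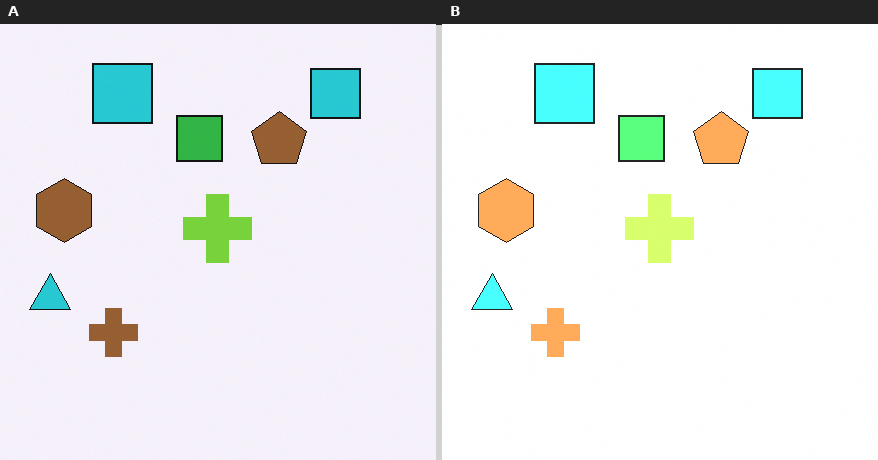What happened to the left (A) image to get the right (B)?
It was substantially brightened.

Every pixel — background and shapes alike — is uniformly brightened.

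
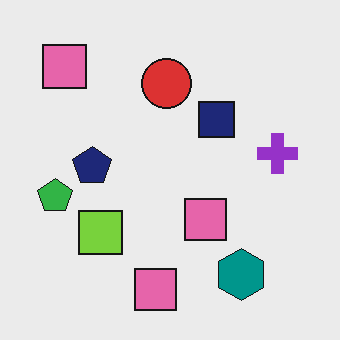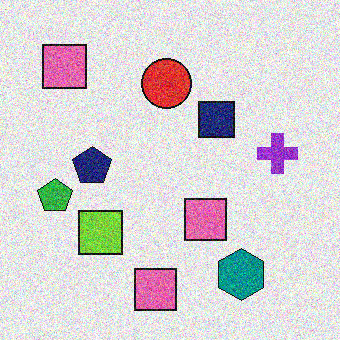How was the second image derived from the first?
Degraded with strong gaussian noise.

Random speckle covers the whole image, including the flat background.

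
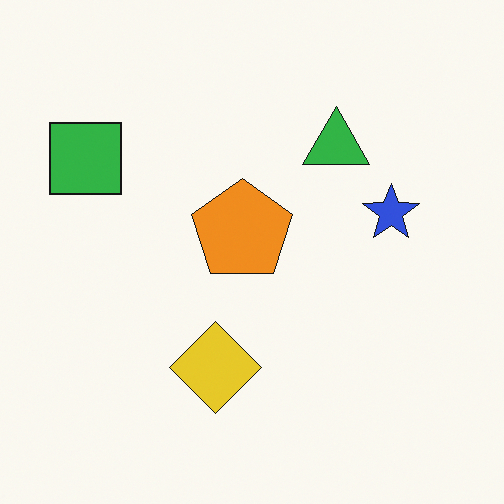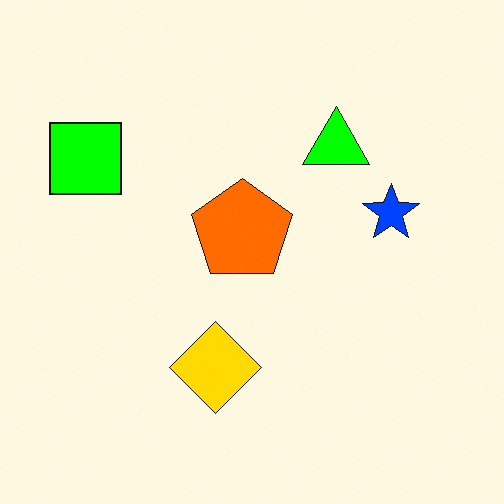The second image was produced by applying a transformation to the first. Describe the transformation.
This is the original image heavily oversaturated.

All colors are more vivid — a global saturation change.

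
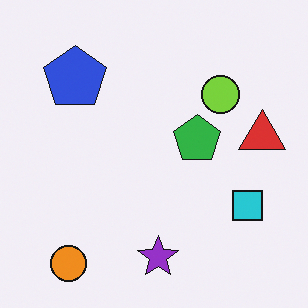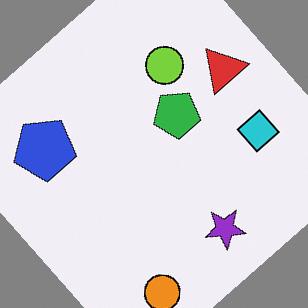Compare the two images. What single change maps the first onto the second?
The image was rotated counter-clockwise by a large amount — several tens of degrees.

Every shape is tilted by the same angle and the image corners show triangular fill wedges — a whole-image rotation by a non-right angle.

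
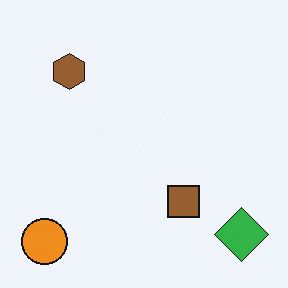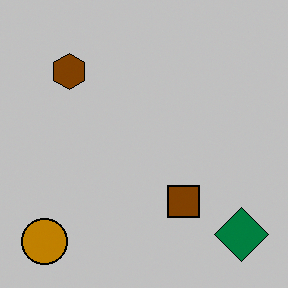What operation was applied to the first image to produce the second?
The second image is the first heavily posterized to just a handful of flat colors.

Each flat color has snapped to a coarser quantized level — most visibly, the near-white background has dropped to a flat grey.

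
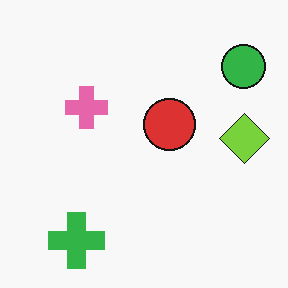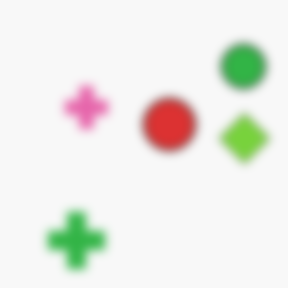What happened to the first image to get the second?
This is the original image heavily blurred.

Shape edges and outlines are uniformly softened across the whole image.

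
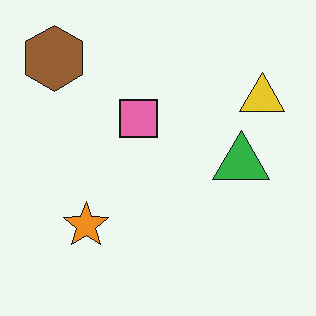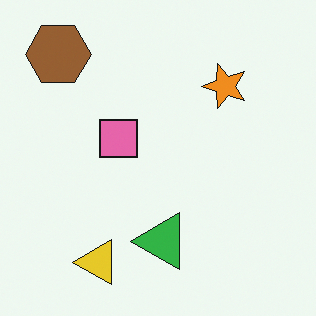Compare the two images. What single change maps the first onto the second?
It was transposed (reflected across the top-left ↔ bottom-right diagonal).

Shapes have swapped their row and column positions — what was in the top-right is now in the bottom-left — a diagonal reflection.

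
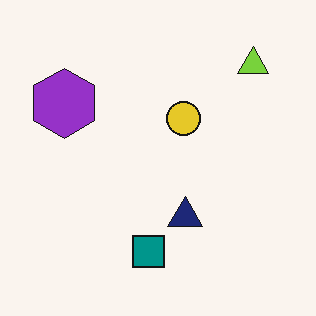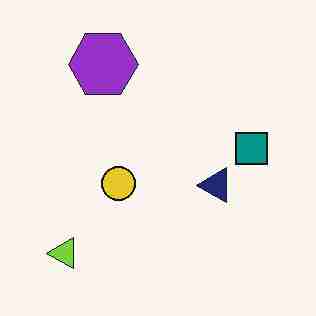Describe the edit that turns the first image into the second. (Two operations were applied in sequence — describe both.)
The transformation is: heavily JPEG-compressed with obvious blocking artifacts, then transposed (reflected across the top-left ↔ bottom-right diagonal).

Blocky 8×8 compression artifacts appear around shape edges and the flat background shows ringing — characteristic JPEG degradation. Shapes have swapped their row and column positions — what was in the top-right is now in the bottom-left — a diagonal reflection.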